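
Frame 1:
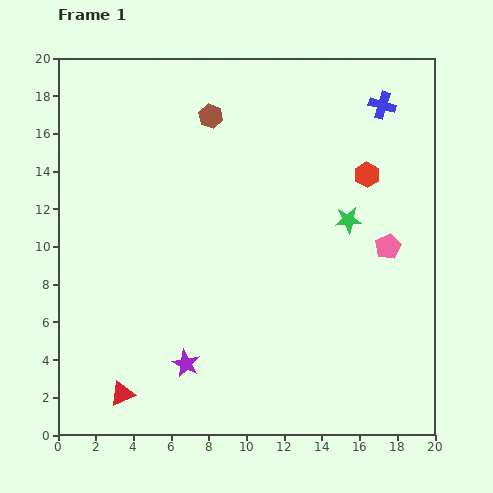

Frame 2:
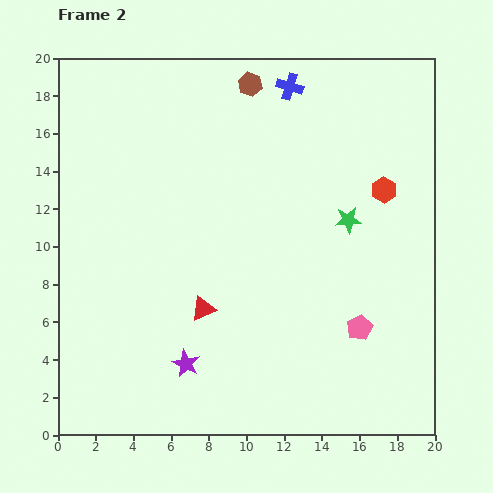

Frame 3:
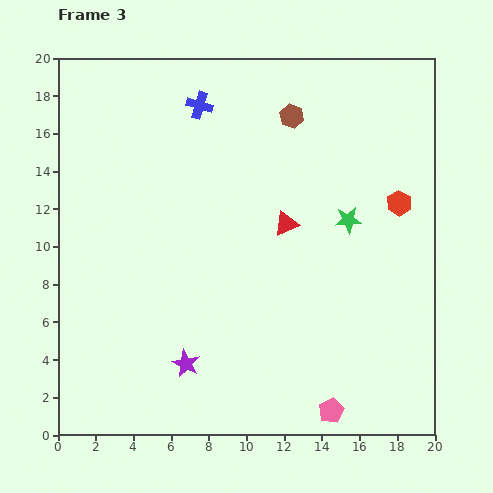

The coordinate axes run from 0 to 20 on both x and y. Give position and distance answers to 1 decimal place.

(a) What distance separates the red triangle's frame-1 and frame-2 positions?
6.2

The red triangle moved from (3.4, 2.2) to (7.7, 6.7), a distance of √(4.3² + 4.5²) ≈ 6.2.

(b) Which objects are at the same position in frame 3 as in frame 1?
the purple star, the green star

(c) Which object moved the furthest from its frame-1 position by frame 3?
the red triangle

(moved 12.5; next 9.7)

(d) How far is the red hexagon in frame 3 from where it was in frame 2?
1.1

The red hexagon moved from (17.3, 13.0) to (18.1, 12.3), a distance of √(0.8² + 0.7²) ≈ 1.1.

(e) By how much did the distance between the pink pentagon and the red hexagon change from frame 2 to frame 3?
+4.2

Distance in frame 2: 7.4. Distance in frame 3: 11.6.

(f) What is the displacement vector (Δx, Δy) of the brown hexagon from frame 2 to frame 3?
(2.2, -1.7)

The brown hexagon was at (10.2, 18.6) in frame 2 and (12.4, 16.9) in frame 3.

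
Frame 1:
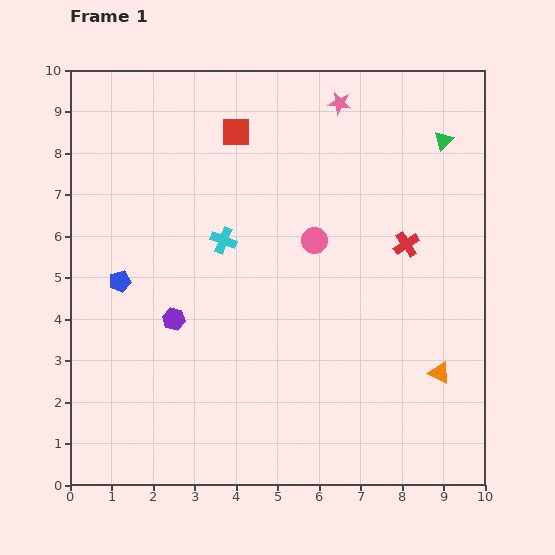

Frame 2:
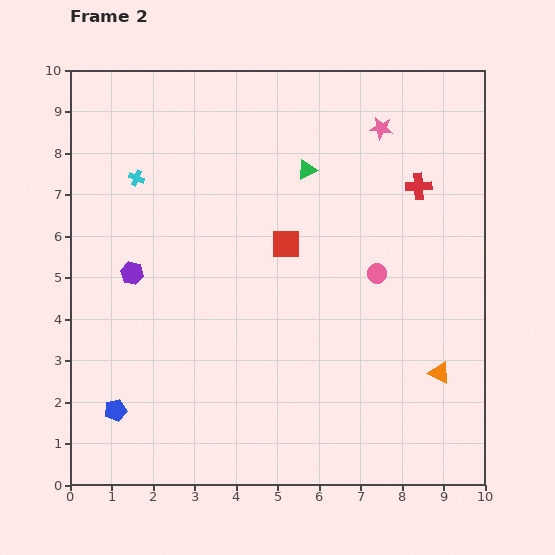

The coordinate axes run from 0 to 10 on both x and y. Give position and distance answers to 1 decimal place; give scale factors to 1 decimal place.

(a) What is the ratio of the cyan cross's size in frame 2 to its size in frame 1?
0.6×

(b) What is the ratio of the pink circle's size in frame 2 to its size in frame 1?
0.7×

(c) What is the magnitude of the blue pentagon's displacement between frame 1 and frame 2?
3.1

The blue pentagon moved from (1.2, 4.9) to (1.1, 1.8), a distance of √(0.1² + 3.1²) ≈ 3.1.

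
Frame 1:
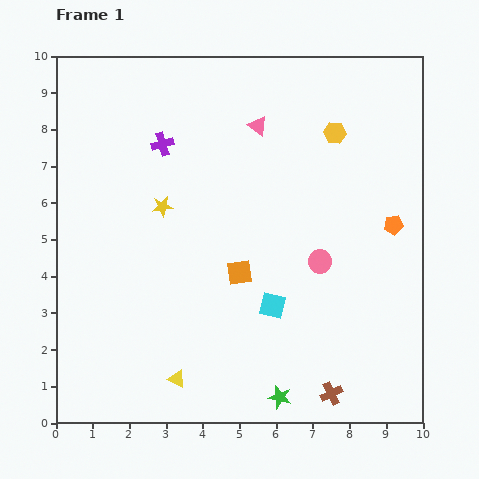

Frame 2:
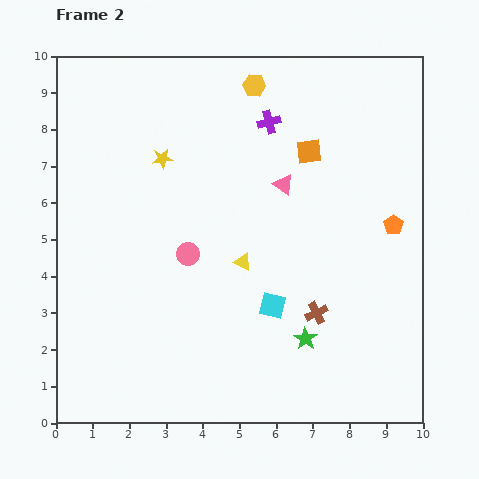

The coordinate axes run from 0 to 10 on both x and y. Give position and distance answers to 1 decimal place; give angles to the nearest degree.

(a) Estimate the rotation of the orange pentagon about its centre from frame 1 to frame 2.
30° counter-clockwise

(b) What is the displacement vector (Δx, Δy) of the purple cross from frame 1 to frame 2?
(2.9, 0.6)

The purple cross was at (2.9, 7.6) in frame 1 and (5.8, 8.2) in frame 2.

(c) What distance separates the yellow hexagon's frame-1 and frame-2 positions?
2.6

The yellow hexagon moved from (7.6, 7.9) to (5.4, 9.2), a distance of √(2.2² + 1.3²) ≈ 2.6.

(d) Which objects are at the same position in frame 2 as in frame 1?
the cyan square, the orange pentagon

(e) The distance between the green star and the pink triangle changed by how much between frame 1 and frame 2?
-3.2

Distance in frame 1: 7.4. Distance in frame 2: 4.2.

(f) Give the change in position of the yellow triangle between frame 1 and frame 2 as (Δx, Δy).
(1.8, 3.2)

The yellow triangle was at (3.3, 1.2) in frame 1 and (5.1, 4.4) in frame 2.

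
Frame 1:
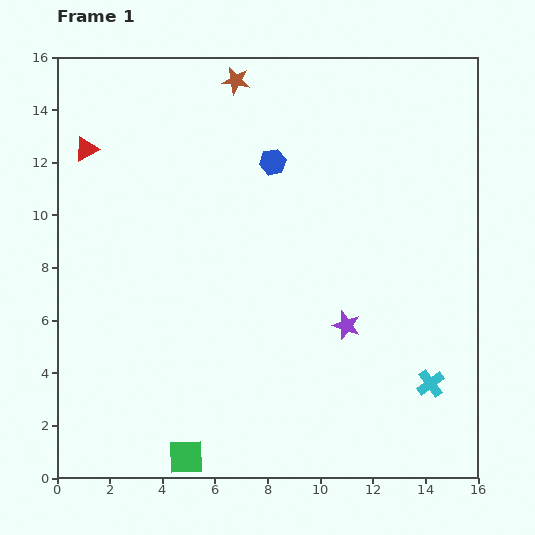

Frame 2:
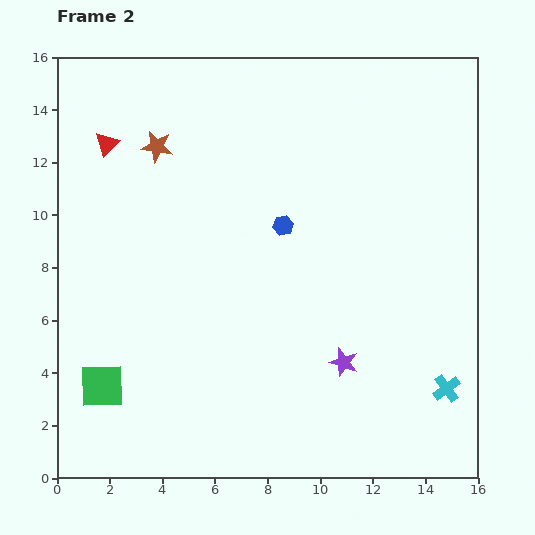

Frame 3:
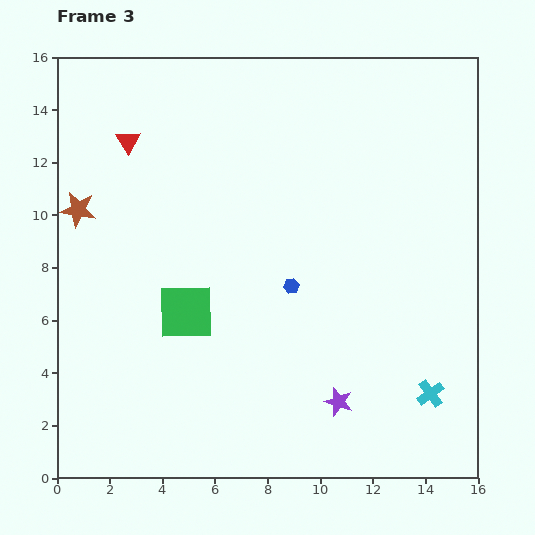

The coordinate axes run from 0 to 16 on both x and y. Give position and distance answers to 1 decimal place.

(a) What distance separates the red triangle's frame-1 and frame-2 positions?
0.8

The red triangle moved from (1.1, 12.5) to (1.9, 12.7), a distance of √(0.8² + 0.2²) ≈ 0.8.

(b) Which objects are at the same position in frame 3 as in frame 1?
none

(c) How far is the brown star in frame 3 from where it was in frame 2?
3.8

The brown star moved from (3.8, 12.6) to (0.8, 10.2), a distance of √(3.0² + 2.4²) ≈ 3.8.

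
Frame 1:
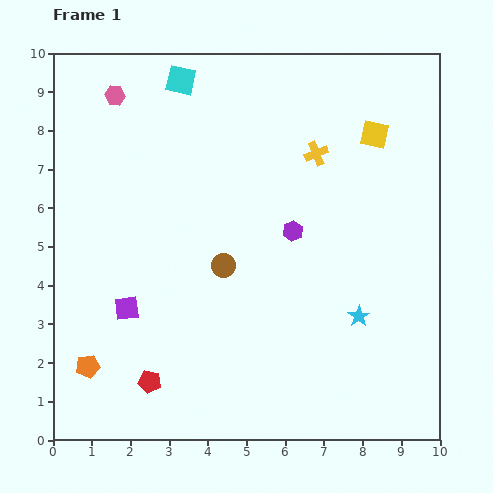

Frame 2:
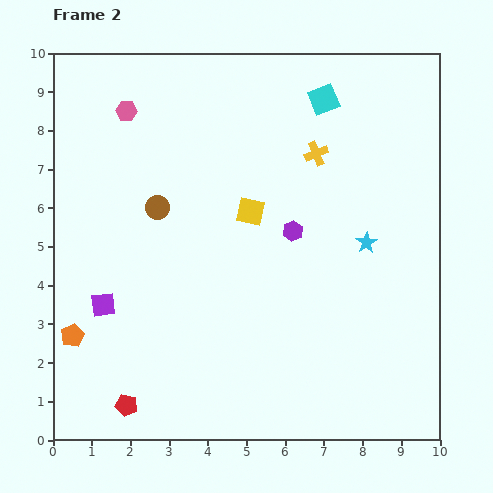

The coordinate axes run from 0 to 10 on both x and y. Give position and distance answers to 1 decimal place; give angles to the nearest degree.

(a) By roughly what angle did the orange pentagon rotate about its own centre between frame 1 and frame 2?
16° counter-clockwise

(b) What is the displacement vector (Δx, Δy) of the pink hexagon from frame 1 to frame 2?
(0.3, -0.4)

The pink hexagon was at (1.6, 8.9) in frame 1 and (1.9, 8.5) in frame 2.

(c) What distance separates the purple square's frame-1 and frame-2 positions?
0.6

The purple square moved from (1.9, 3.4) to (1.3, 3.5), a distance of √(0.6² + 0.1²) ≈ 0.6.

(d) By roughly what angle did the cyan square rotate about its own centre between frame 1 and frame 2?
34° counter-clockwise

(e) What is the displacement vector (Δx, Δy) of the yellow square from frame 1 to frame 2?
(-3.2, -2.0)

The yellow square was at (8.3, 7.9) in frame 1 and (5.1, 5.9) in frame 2.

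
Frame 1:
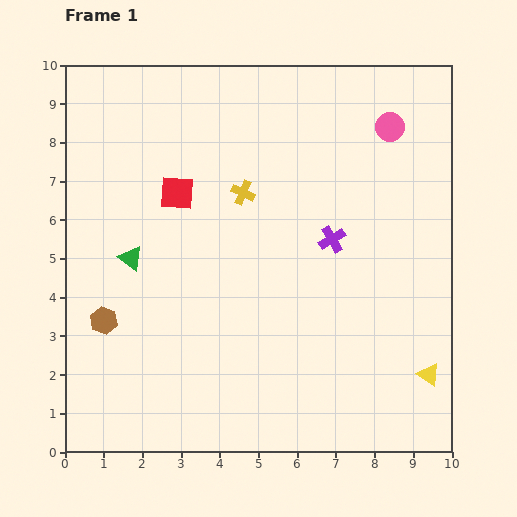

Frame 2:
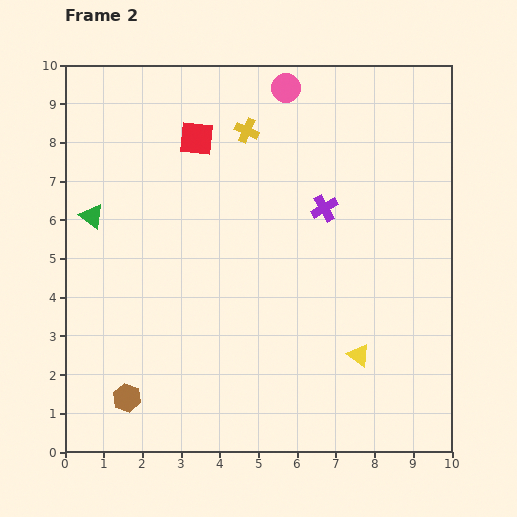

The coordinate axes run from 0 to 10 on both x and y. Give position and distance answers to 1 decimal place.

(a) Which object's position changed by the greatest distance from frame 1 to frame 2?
the pink circle

(moved 2.9; next 2.1)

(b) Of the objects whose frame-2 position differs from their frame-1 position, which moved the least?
the purple cross

(moved 0.8)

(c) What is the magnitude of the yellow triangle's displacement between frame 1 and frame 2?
1.9

The yellow triangle moved from (9.4, 2.0) to (7.6, 2.5), a distance of √(1.8² + 0.5²) ≈ 1.9.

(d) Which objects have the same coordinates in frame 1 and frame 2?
none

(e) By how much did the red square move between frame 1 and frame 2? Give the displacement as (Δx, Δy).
(0.5, 1.4)

The red square was at (2.9, 6.7) in frame 1 and (3.4, 8.1) in frame 2.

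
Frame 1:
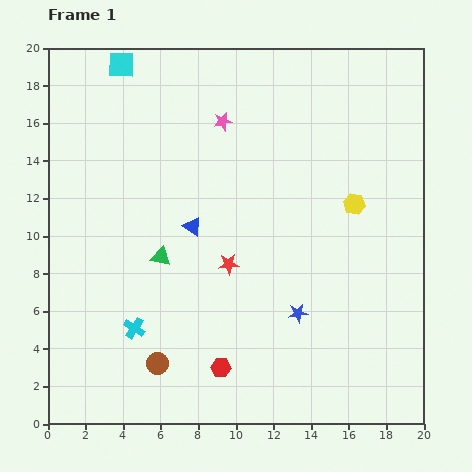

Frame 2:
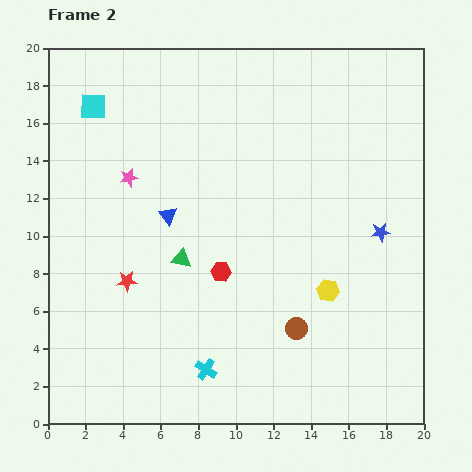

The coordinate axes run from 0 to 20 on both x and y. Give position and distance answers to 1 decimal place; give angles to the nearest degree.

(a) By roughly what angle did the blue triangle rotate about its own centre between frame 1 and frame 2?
16° clockwise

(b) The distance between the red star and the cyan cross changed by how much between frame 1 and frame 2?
+0.3

Distance in frame 1: 6.0. Distance in frame 2: 6.3.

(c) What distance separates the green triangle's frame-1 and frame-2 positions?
1.1

The green triangle moved from (6.0, 8.9) to (7.1, 8.8), a distance of √(1.1² + 0.1²) ≈ 1.1.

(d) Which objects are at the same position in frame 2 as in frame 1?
none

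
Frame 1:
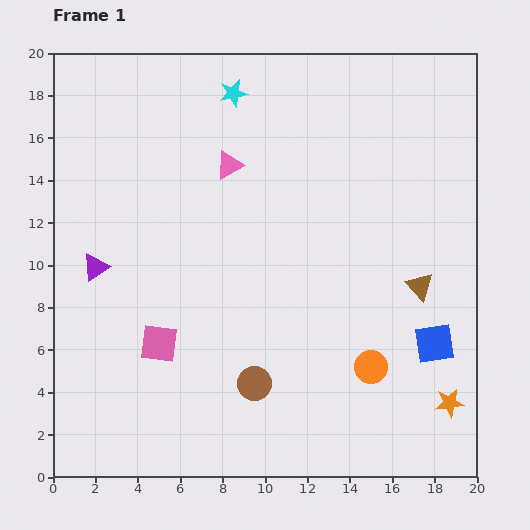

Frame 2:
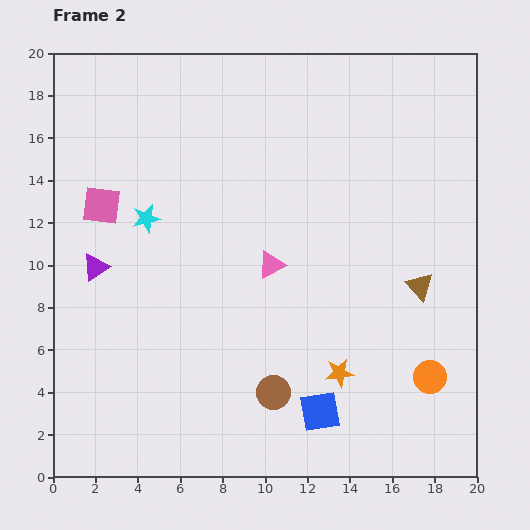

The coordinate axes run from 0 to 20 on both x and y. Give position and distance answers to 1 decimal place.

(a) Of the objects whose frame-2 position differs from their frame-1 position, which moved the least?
the brown circle

(moved 1.0)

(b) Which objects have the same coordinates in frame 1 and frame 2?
the purple triangle, the brown triangle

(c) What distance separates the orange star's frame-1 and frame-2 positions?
5.4

The orange star moved from (18.7, 3.5) to (13.5, 4.9), a distance of √(5.2² + 1.4²) ≈ 5.4.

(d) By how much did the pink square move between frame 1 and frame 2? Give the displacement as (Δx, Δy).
(-2.7, 6.5)

The pink square was at (5.0, 6.3) in frame 1 and (2.3, 12.8) in frame 2.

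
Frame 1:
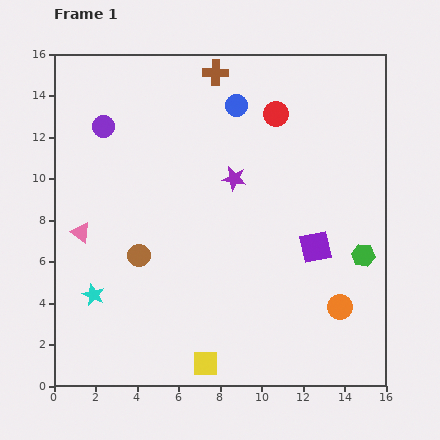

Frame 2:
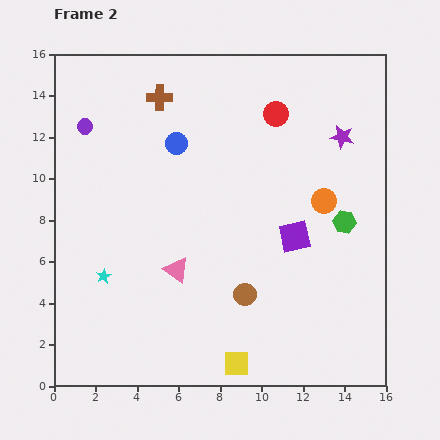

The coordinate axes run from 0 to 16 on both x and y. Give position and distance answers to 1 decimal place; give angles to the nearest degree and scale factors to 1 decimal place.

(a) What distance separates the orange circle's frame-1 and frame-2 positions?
5.2

The orange circle moved from (13.8, 3.8) to (13.0, 8.9), a distance of √(0.8² + 5.1²) ≈ 5.2.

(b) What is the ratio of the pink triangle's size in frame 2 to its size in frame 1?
1.3×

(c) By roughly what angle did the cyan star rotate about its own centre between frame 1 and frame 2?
19° clockwise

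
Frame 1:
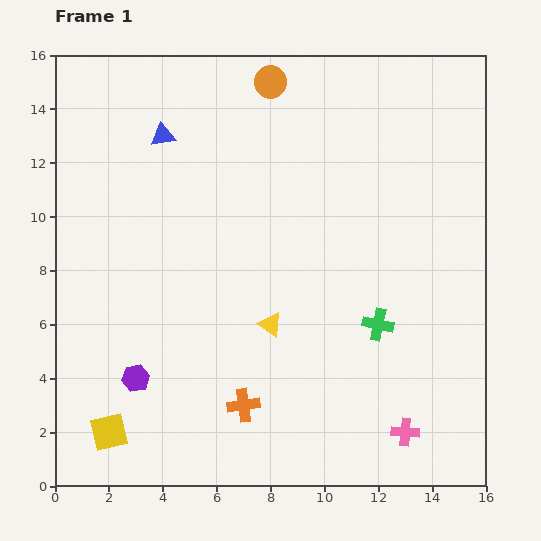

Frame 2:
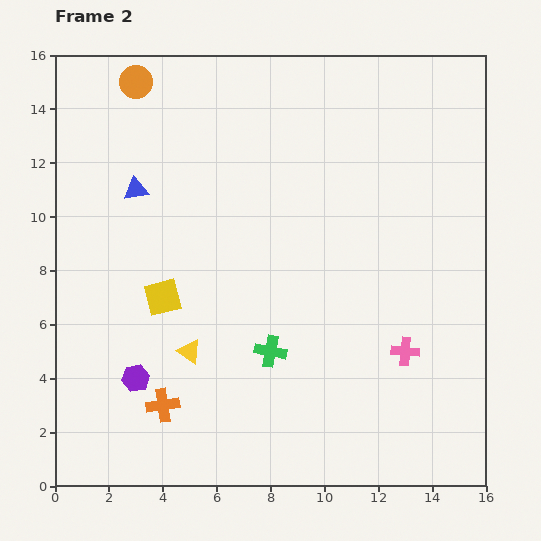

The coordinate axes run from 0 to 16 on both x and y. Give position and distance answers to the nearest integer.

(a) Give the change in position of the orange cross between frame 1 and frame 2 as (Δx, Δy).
(-3, 0)

The orange cross was at (7, 3) in frame 1 and (4, 3) in frame 2.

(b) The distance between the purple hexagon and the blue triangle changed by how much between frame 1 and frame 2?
-2

Distance in frame 1: 9. Distance in frame 2: 7.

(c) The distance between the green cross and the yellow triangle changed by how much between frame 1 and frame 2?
-1

Distance in frame 1: 4. Distance in frame 2: 3.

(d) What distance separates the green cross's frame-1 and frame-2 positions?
4

The green cross moved from (12, 6) to (8, 5), a distance of √(4² + 1²) ≈ 4.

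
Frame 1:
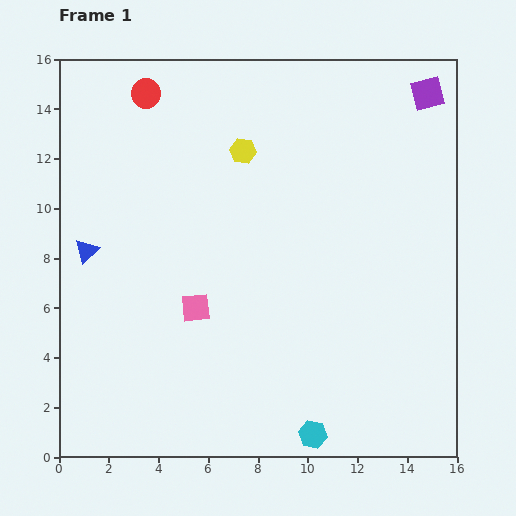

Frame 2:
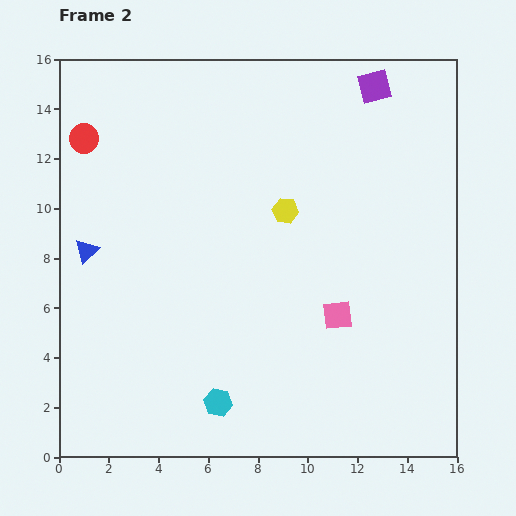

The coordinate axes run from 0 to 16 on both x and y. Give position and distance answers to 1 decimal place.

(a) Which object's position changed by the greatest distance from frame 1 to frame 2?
the pink square

(moved 5.7; next 4.0)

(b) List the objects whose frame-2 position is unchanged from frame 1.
the blue triangle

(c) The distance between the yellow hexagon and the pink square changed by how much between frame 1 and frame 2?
-1.9

Distance in frame 1: 6.6. Distance in frame 2: 4.7.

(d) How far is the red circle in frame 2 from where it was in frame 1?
3.1

The red circle moved from (3.5, 14.6) to (1.0, 12.8), a distance of √(2.5² + 1.8²) ≈ 3.1.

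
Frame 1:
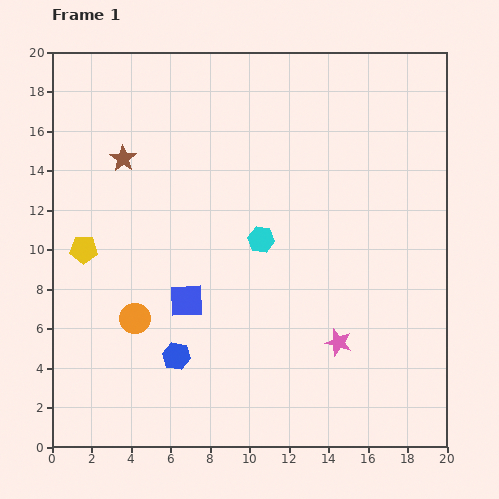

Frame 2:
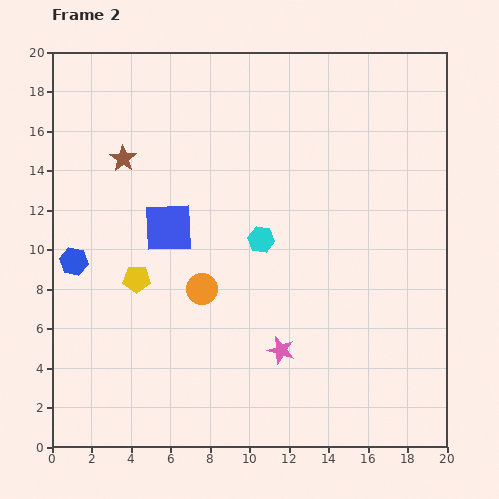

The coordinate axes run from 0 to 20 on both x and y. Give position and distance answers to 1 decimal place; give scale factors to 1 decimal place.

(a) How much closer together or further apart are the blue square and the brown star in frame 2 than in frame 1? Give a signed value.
-3.7

Distance in frame 1: 7.9. Distance in frame 2: 4.2.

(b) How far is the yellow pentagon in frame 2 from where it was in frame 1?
3.1

The yellow pentagon moved from (1.6, 10.0) to (4.3, 8.5), a distance of √(2.7² + 1.5²) ≈ 3.1.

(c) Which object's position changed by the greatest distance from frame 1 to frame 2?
the blue hexagon

(moved 7.1; next 3.8)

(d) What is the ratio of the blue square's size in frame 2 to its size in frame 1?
1.5×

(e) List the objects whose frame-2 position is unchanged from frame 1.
the brown star, the cyan hexagon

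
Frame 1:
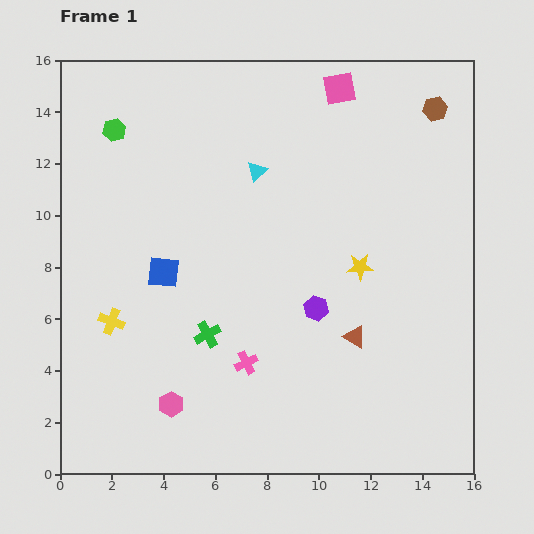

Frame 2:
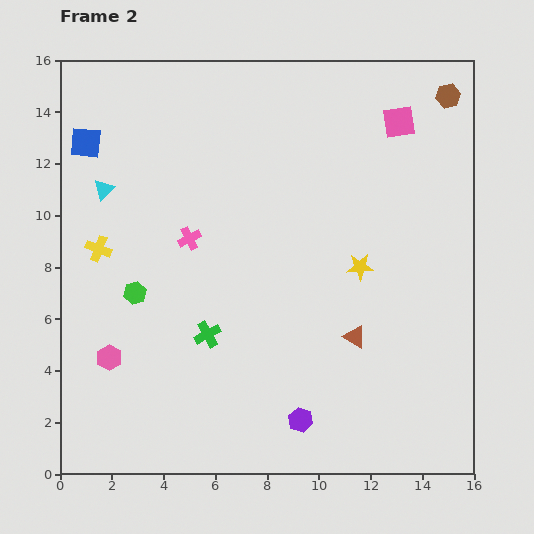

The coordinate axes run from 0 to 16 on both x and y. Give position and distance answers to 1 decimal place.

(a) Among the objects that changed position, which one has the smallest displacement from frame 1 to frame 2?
the brown hexagon

(moved 0.7)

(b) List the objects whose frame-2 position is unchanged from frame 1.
the yellow star, the brown triangle, the green cross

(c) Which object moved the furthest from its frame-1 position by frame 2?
the green hexagon

(moved 6.4; next 5.9)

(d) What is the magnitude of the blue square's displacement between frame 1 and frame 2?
5.8

The blue square moved from (4.0, 7.8) to (1.0, 12.8), a distance of √(3.0² + 5.0²) ≈ 5.8.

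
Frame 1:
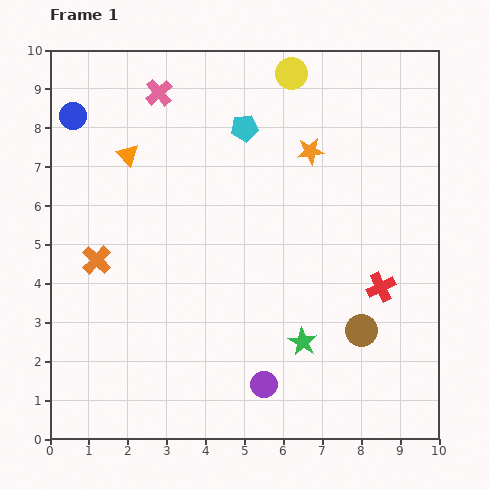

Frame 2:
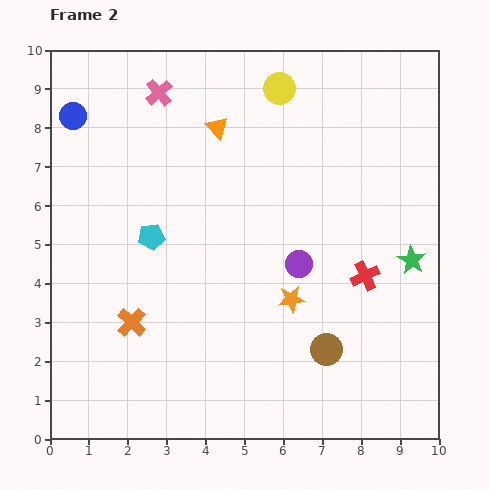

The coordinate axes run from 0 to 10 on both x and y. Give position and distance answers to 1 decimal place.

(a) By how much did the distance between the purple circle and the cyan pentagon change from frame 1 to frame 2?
-2.7

Distance in frame 1: 6.6. Distance in frame 2: 3.9.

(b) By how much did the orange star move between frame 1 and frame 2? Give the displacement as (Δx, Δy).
(-0.5, -3.8)

The orange star was at (6.7, 7.4) in frame 1 and (6.2, 3.6) in frame 2.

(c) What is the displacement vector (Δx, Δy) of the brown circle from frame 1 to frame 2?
(-0.9, -0.5)

The brown circle was at (8.0, 2.8) in frame 1 and (7.1, 2.3) in frame 2.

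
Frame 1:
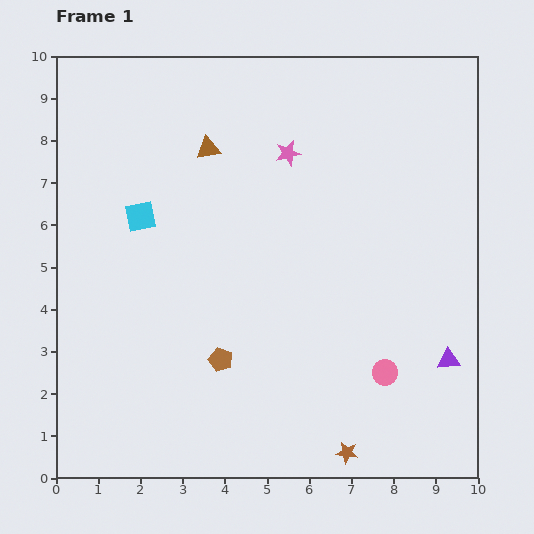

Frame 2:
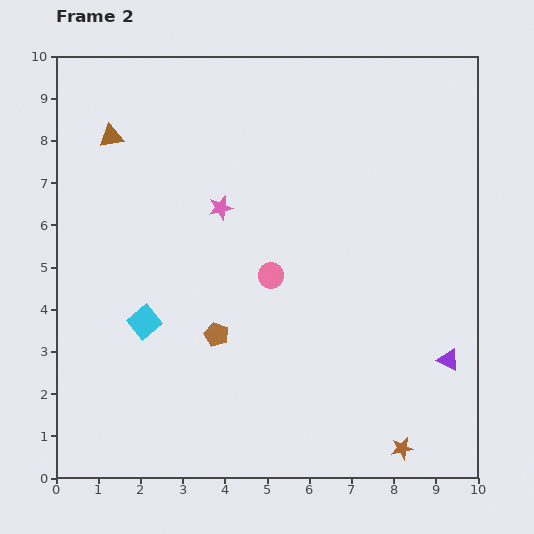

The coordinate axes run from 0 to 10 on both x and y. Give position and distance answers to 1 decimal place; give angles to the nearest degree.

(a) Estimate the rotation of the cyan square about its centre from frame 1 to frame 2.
28° counter-clockwise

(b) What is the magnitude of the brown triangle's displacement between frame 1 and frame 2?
2.3

The brown triangle moved from (3.6, 7.8) to (1.3, 8.1), a distance of √(2.3² + 0.3²) ≈ 2.3.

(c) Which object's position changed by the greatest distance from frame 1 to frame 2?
the pink circle

(moved 3.5; next 2.5)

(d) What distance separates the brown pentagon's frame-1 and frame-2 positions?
0.6

The brown pentagon moved from (3.9, 2.8) to (3.8, 3.4), a distance of √(0.1² + 0.6²) ≈ 0.6.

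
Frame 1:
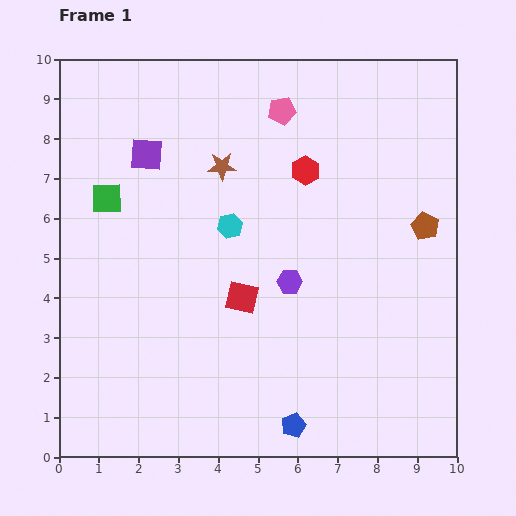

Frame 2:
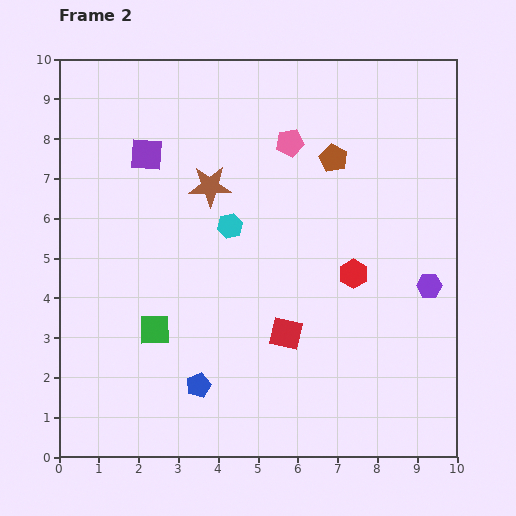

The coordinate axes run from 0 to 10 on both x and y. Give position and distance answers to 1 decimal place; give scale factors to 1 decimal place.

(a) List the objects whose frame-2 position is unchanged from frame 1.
the cyan hexagon, the purple square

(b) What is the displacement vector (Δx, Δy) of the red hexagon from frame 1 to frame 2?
(1.2, -2.6)

The red hexagon was at (6.2, 7.2) in frame 1 and (7.4, 4.6) in frame 2.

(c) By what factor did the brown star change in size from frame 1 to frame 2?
1.5×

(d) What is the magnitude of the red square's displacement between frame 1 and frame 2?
1.4

The red square moved from (4.6, 4.0) to (5.7, 3.1), a distance of √(1.1² + 0.9²) ≈ 1.4.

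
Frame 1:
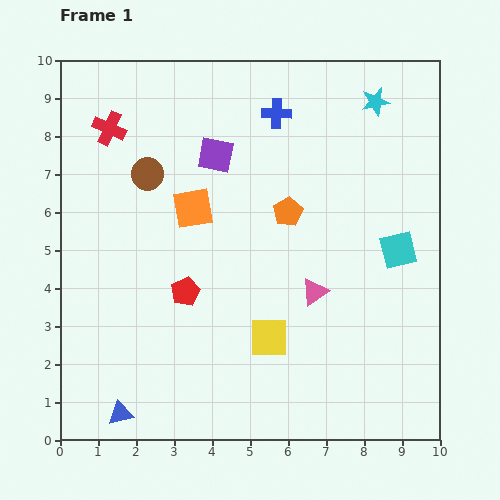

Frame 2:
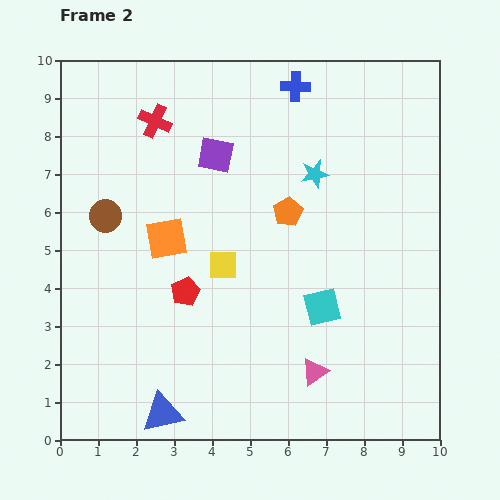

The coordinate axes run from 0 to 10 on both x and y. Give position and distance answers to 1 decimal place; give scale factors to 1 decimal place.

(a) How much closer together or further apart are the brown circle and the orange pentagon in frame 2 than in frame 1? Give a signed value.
+1.0

Distance in frame 1: 3.8. Distance in frame 2: 4.8.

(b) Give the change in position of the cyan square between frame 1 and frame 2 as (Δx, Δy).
(-2.0, -1.5)

The cyan square was at (8.9, 5.0) in frame 1 and (6.9, 3.5) in frame 2.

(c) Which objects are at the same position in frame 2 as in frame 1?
the red pentagon, the orange pentagon, the purple square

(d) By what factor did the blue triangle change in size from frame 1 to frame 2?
1.7×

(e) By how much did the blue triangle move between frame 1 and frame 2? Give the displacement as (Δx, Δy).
(1.1, 0.0)

The blue triangle was at (1.6, 0.7) in frame 1 and (2.7, 0.7) in frame 2.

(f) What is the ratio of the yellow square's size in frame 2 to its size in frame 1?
0.8×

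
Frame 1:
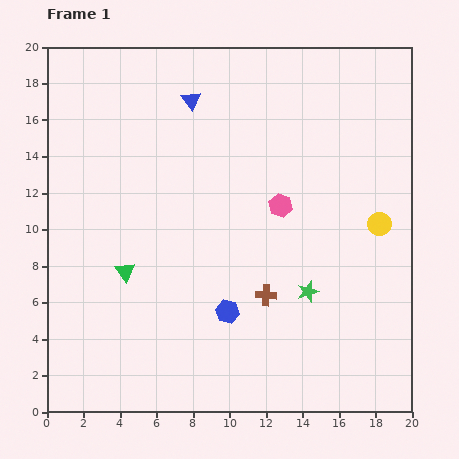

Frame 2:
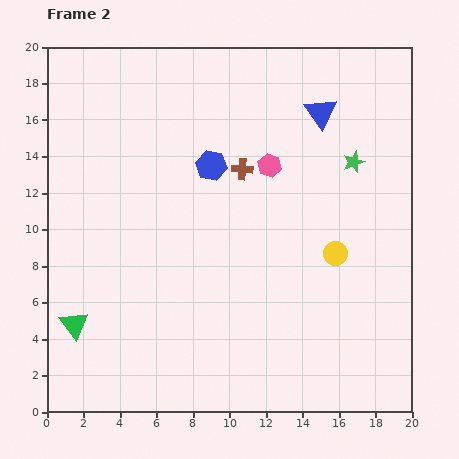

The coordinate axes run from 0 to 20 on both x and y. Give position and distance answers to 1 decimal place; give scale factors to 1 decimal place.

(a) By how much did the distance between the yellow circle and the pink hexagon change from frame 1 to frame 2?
+0.5

Distance in frame 1: 5.5. Distance in frame 2: 6.0.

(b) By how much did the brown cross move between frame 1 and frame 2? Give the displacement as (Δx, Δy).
(-1.3, 6.9)

The brown cross was at (12.0, 6.4) in frame 1 and (10.7, 13.3) in frame 2.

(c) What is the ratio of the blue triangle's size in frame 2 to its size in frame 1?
1.7×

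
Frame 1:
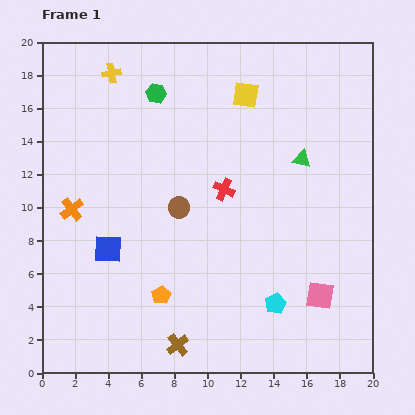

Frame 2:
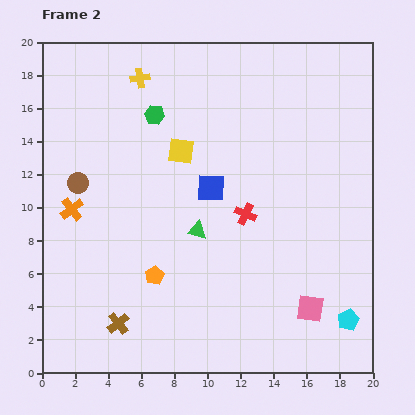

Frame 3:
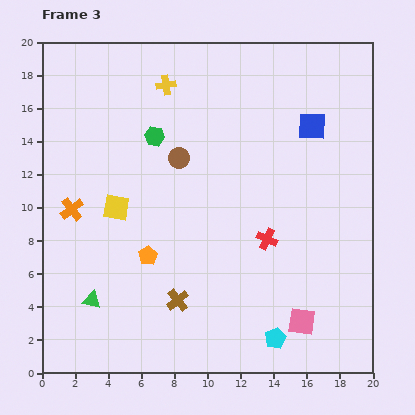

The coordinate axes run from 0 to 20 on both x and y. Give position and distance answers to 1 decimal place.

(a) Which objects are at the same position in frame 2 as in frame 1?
the orange cross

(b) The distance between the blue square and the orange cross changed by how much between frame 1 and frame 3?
+12.0

Distance in frame 1: 3.3. Distance in frame 3: 15.3.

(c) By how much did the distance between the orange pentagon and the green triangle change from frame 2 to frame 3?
+0.6

Distance in frame 2: 3.7. Distance in frame 3: 4.3.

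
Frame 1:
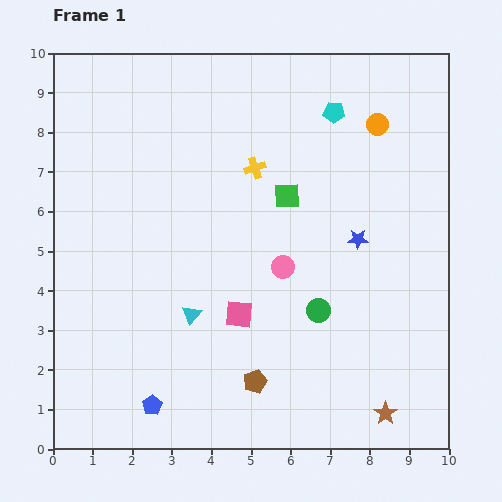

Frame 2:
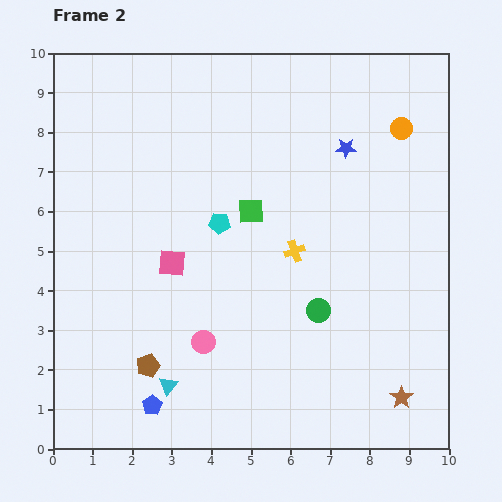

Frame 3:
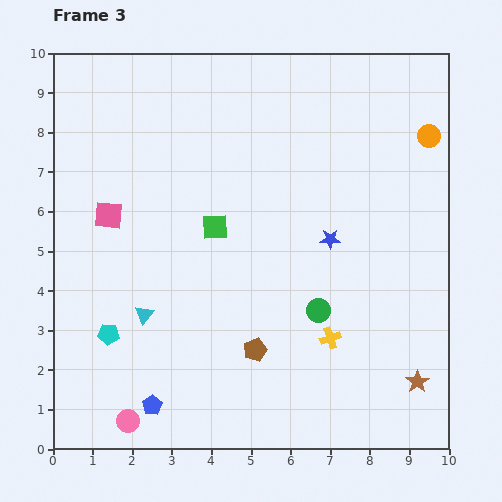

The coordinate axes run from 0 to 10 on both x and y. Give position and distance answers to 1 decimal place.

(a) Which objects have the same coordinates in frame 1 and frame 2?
the blue pentagon, the green circle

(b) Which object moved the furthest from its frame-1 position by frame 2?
the cyan pentagon

(moved 4.0; next 2.8)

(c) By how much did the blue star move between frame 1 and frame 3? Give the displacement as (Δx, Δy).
(-0.7, 0.0)

The blue star was at (7.7, 5.3) in frame 1 and (7.0, 5.3) in frame 3.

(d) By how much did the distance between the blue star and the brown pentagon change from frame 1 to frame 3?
-1.0

Distance in frame 1: 4.4. Distance in frame 3: 3.4.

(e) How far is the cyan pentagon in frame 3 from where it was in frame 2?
4.0

The cyan pentagon moved from (4.2, 5.7) to (1.4, 2.9), a distance of √(2.8² + 2.8²) ≈ 4.0.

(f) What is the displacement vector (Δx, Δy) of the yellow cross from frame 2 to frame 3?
(0.9, -2.2)

The yellow cross was at (6.1, 5.0) in frame 2 and (7.0, 2.8) in frame 3.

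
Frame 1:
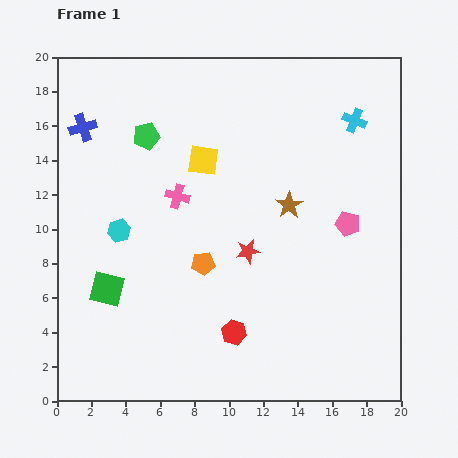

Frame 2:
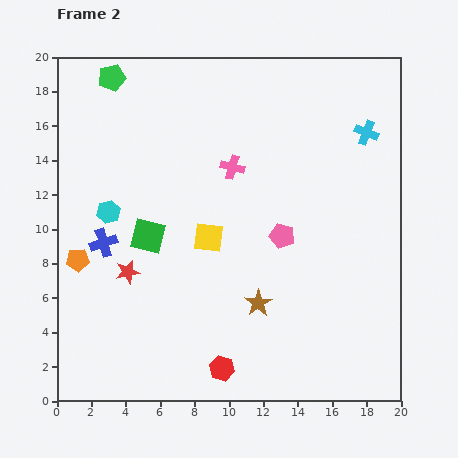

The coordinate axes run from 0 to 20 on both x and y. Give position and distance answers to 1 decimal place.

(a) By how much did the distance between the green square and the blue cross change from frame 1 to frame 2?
-6.9

Distance in frame 1: 9.5. Distance in frame 2: 2.6.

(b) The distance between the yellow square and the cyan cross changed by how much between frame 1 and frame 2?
+1.9

Distance in frame 1: 9.1. Distance in frame 2: 11.0.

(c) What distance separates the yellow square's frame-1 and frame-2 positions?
4.5

The yellow square moved from (8.5, 14.0) to (8.8, 9.5), a distance of √(0.3² + 4.5²) ≈ 4.5.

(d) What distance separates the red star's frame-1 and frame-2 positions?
7.1

The red star moved from (11.1, 8.7) to (4.1, 7.5), a distance of √(7.0² + 1.2²) ≈ 7.1.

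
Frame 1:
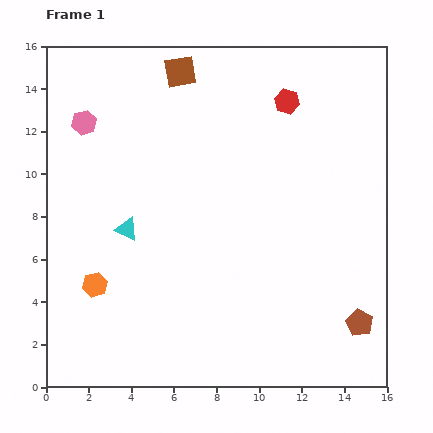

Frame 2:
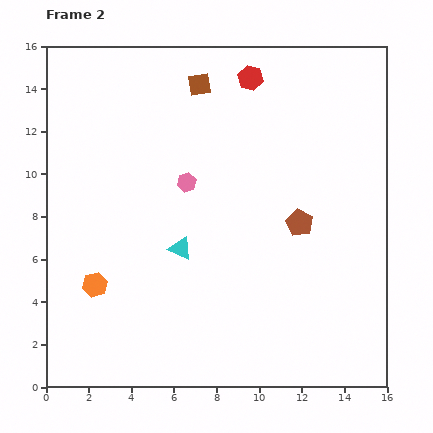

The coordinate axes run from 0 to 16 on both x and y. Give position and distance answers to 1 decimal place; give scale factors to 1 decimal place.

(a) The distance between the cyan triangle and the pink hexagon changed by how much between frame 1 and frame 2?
-2.3

Distance in frame 1: 5.4. Distance in frame 2: 3.1.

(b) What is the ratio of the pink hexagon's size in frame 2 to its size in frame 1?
0.8×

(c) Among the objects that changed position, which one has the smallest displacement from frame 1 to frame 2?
the brown square

(moved 1.1)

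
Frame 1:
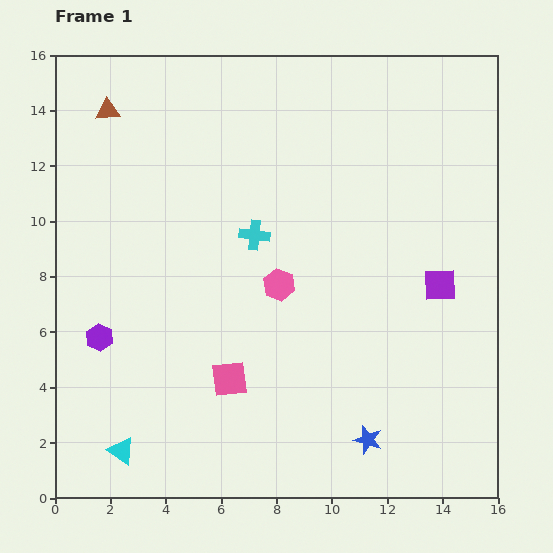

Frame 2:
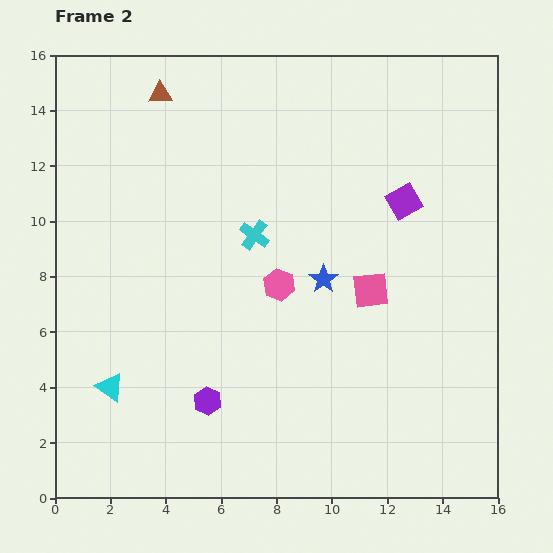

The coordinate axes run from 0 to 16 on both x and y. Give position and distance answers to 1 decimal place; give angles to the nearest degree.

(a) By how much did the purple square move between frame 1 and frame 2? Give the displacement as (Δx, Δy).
(-1.3, 3.0)

The purple square was at (13.9, 7.7) in frame 1 and (12.6, 10.7) in frame 2.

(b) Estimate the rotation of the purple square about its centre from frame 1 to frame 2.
28° counter-clockwise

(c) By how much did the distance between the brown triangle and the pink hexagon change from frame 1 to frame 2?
-0.7

Distance in frame 1: 8.8. Distance in frame 2: 8.1.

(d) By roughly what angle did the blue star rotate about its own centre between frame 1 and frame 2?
18° clockwise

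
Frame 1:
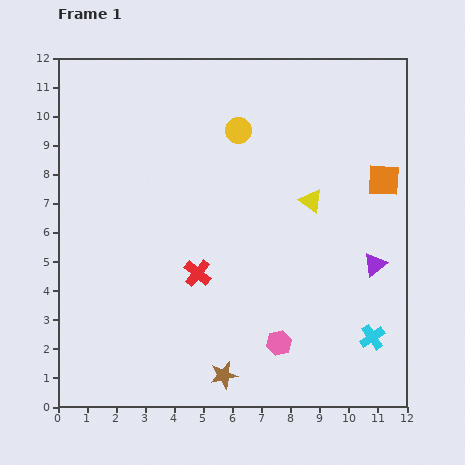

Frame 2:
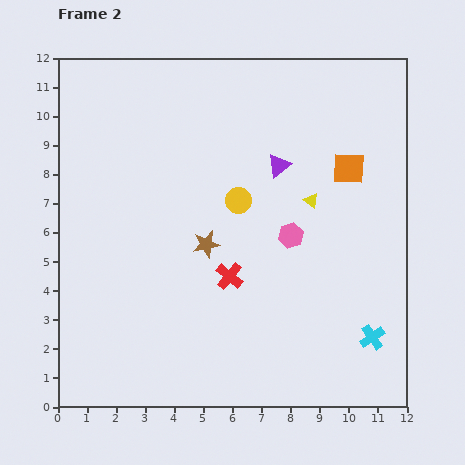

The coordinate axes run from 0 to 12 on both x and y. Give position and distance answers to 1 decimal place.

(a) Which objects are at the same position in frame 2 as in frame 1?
the cyan cross, the yellow triangle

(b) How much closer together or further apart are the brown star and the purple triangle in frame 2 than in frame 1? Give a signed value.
-2.7

Distance in frame 1: 6.4. Distance in frame 2: 3.7.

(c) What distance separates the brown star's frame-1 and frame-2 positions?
4.5

The brown star moved from (5.7, 1.1) to (5.1, 5.6), a distance of √(0.6² + 4.5²) ≈ 4.5.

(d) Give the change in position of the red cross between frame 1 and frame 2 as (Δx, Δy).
(1.1, -0.1)

The red cross was at (4.8, 4.6) in frame 1 and (5.9, 4.5) in frame 2.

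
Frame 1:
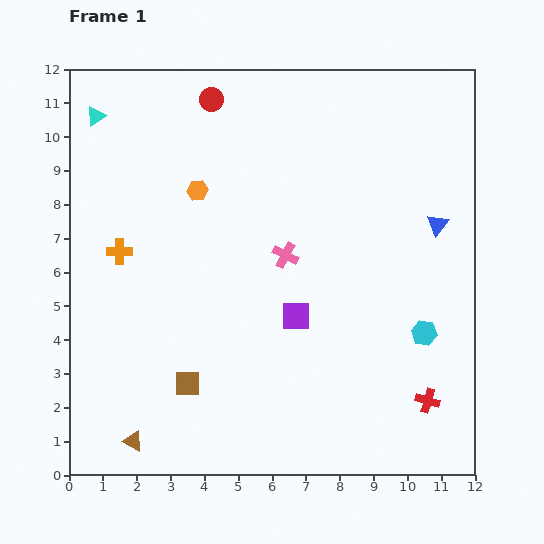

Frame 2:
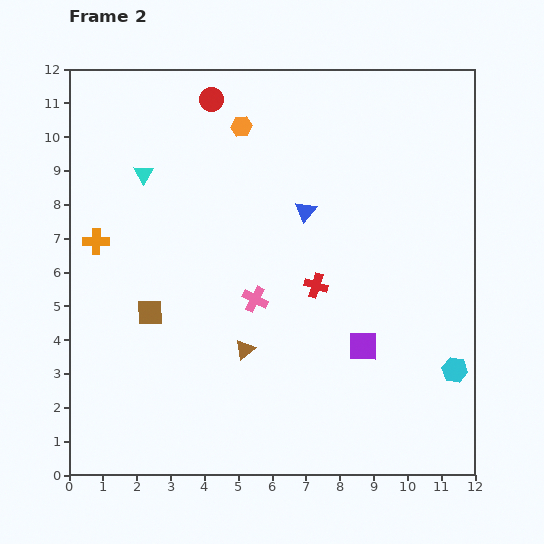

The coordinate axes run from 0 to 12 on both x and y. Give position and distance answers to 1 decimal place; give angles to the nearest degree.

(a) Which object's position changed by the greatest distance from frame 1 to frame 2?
the red cross

(moved 4.7; next 4.3)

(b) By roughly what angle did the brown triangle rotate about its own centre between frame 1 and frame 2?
55° clockwise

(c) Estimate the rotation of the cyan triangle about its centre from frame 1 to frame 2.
27° counter-clockwise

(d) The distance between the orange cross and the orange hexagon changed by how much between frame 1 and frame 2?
+2.6

Distance in frame 1: 2.9. Distance in frame 2: 5.5.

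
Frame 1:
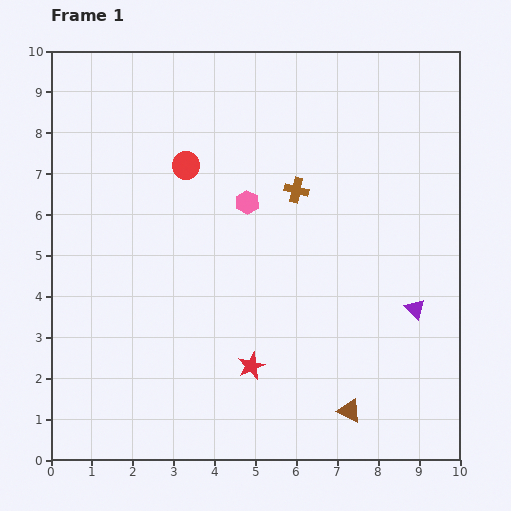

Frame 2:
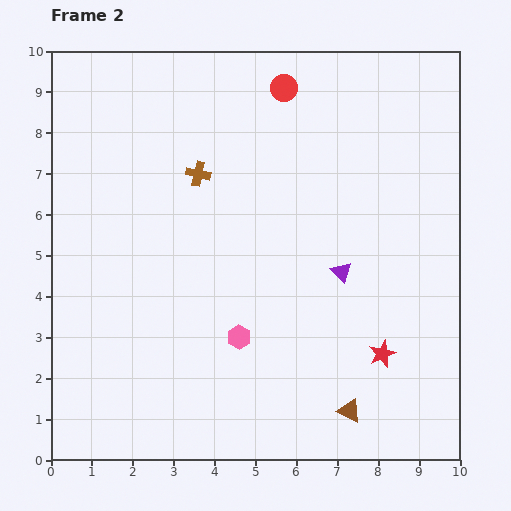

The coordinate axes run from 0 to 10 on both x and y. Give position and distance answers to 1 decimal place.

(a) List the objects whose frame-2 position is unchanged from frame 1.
the brown triangle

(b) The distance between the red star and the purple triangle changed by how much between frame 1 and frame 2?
-2.0

Distance in frame 1: 4.2. Distance in frame 2: 2.2.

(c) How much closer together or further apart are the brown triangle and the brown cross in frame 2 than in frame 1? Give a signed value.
+1.3

Distance in frame 1: 5.6. Distance in frame 2: 6.9.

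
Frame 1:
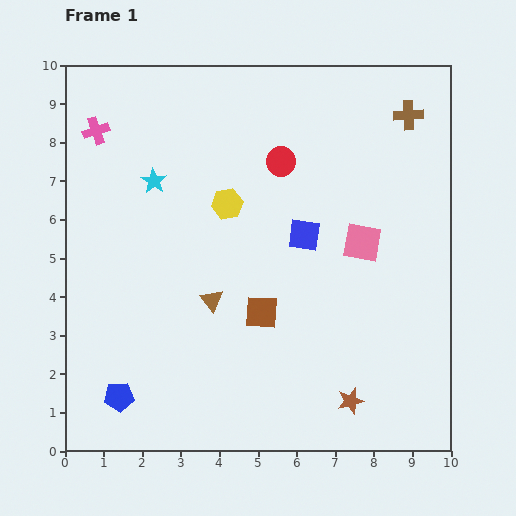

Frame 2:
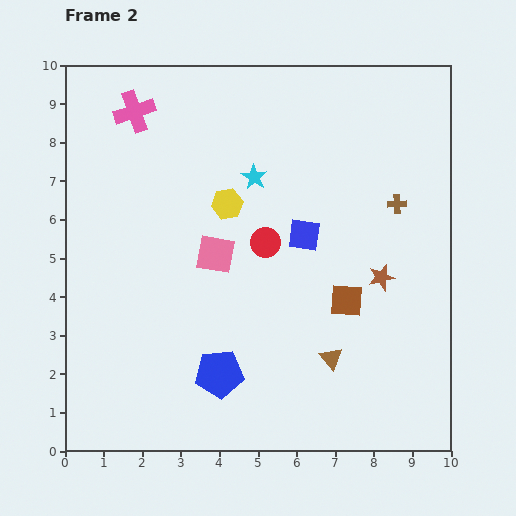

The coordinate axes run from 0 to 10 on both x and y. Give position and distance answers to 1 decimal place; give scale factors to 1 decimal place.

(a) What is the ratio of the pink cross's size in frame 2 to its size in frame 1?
1.5×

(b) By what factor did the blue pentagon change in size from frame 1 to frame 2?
1.6×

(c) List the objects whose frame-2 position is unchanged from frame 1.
the blue square, the yellow hexagon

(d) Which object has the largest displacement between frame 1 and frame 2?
the pink square

(moved 3.8; next 3.4)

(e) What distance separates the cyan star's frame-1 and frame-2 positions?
2.6

The cyan star moved from (2.3, 7.0) to (4.9, 7.1), a distance of √(2.6² + 0.1²) ≈ 2.6.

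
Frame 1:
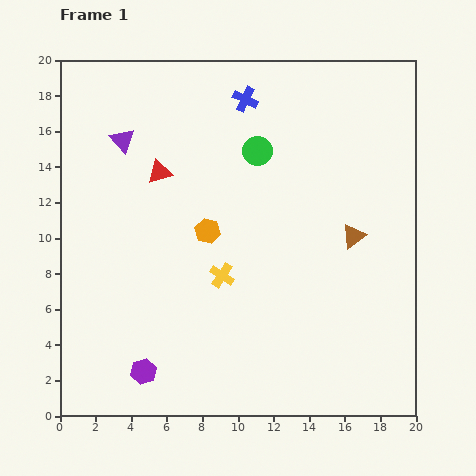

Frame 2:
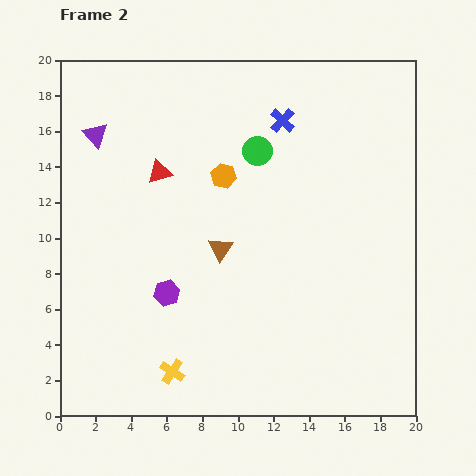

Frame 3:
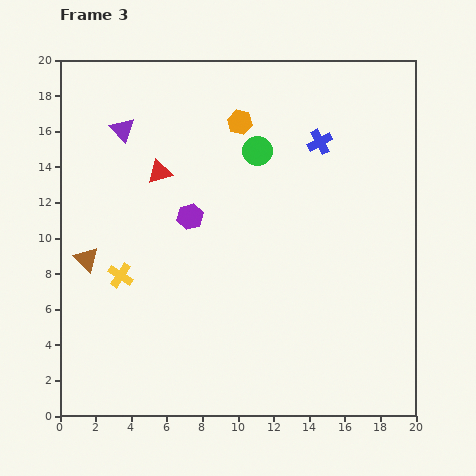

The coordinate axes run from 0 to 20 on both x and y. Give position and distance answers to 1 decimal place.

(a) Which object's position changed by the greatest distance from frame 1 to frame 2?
the brown triangle

(moved 7.5; next 6.1)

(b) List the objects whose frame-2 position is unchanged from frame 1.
the red triangle, the green circle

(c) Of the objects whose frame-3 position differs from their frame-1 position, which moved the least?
the purple triangle

(moved 0.6)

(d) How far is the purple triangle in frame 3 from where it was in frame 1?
0.6

The purple triangle moved from (3.5, 15.5) to (3.5, 16.1), a distance of √(0.0² + 0.6²) ≈ 0.6.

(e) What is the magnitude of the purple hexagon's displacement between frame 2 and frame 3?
4.5

The purple hexagon moved from (6.0, 6.9) to (7.3, 11.2), a distance of √(1.3² + 4.3²) ≈ 4.5.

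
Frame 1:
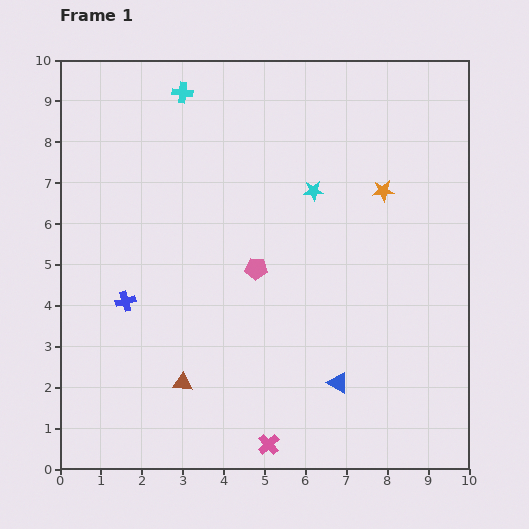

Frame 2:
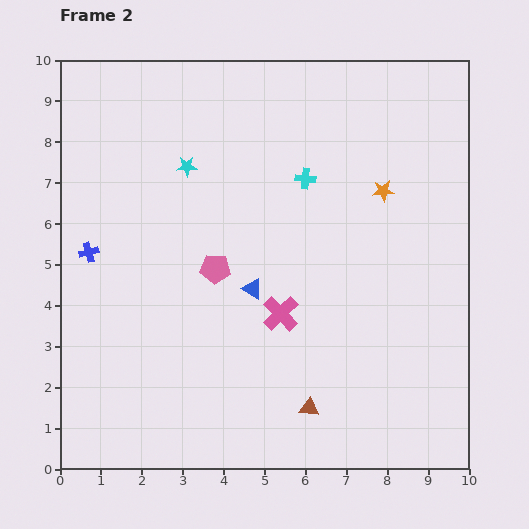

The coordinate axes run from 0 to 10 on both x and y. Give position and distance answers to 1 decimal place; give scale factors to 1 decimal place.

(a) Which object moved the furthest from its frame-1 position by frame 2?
the cyan cross

(moved 3.7; next 3.2)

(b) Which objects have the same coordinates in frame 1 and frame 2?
the orange star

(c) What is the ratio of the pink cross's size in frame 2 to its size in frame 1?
1.7×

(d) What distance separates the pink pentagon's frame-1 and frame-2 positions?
1.0

The pink pentagon moved from (4.8, 4.9) to (3.8, 4.9), a distance of √(1.0² + 0.0²) ≈ 1.0.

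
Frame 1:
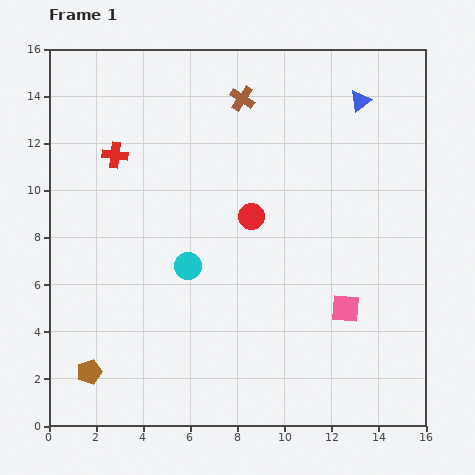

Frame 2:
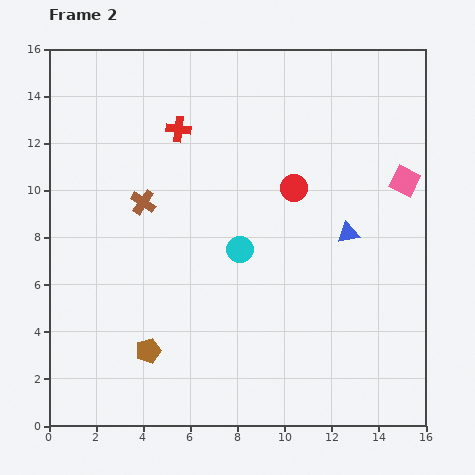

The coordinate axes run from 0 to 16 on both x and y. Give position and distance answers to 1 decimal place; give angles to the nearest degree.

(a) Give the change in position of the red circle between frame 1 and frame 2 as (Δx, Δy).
(1.8, 1.2)

The red circle was at (8.6, 8.9) in frame 1 and (10.4, 10.1) in frame 2.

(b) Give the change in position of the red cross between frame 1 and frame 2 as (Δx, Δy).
(2.7, 1.1)

The red cross was at (2.8, 11.5) in frame 1 and (5.5, 12.6) in frame 2.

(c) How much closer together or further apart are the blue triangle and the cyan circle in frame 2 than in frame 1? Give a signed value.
-5.4

Distance in frame 1: 10.1. Distance in frame 2: 4.7.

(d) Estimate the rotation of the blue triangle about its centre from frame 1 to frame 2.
27° clockwise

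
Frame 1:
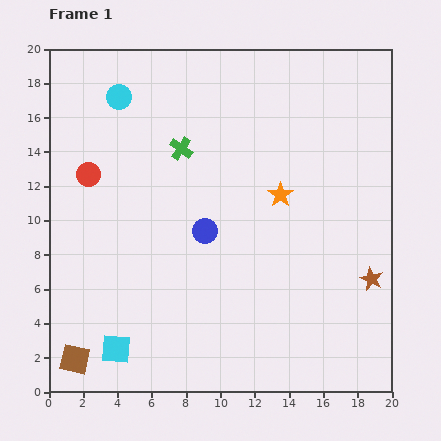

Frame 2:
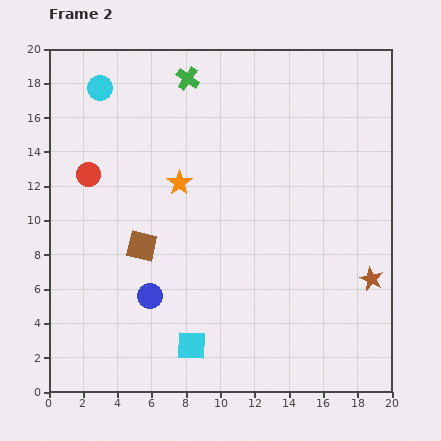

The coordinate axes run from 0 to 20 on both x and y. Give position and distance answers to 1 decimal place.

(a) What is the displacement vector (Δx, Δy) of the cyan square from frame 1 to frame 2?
(4.4, 0.2)

The cyan square was at (3.9, 2.5) in frame 1 and (8.3, 2.7) in frame 2.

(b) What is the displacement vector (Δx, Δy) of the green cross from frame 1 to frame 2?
(0.4, 4.1)

The green cross was at (7.7, 14.2) in frame 1 and (8.1, 18.3) in frame 2.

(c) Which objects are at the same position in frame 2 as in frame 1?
the red circle, the brown star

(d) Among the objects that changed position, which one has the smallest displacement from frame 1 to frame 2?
the cyan circle

(moved 1.2)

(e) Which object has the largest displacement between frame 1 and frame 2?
the brown square

(moved 7.7; next 5.9)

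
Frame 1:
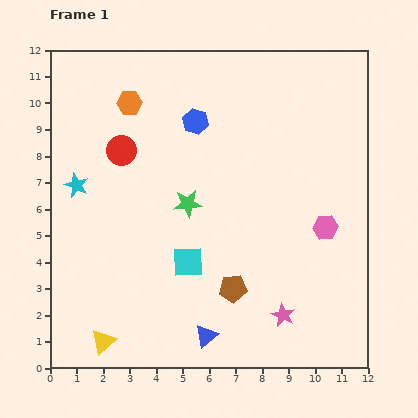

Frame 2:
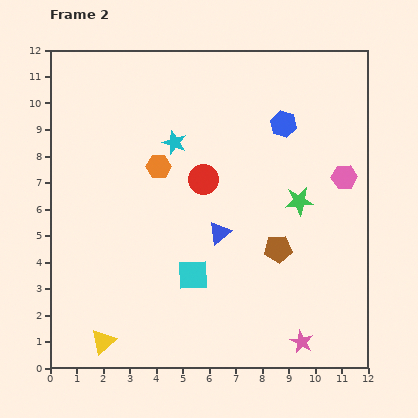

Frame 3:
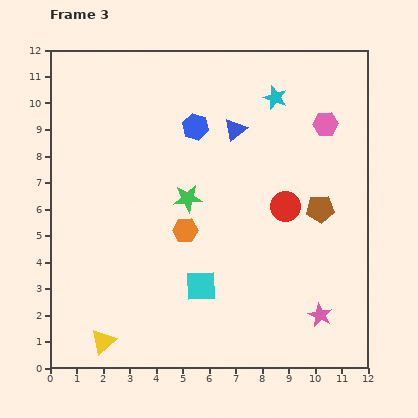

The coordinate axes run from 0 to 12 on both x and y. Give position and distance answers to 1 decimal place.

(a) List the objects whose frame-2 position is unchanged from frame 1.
the yellow triangle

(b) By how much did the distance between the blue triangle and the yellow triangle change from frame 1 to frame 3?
+5.5

Distance in frame 1: 3.9. Distance in frame 3: 9.4.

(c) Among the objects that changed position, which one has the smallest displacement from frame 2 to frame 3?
the cyan square

(moved 0.5)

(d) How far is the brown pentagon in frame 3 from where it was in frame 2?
2.2

The brown pentagon moved from (8.6, 4.5) to (10.2, 6.0), a distance of √(1.6² + 1.5²) ≈ 2.2.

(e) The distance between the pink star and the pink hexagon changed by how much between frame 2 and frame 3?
+0.8

Distance in frame 2: 6.4. Distance in frame 3: 7.2.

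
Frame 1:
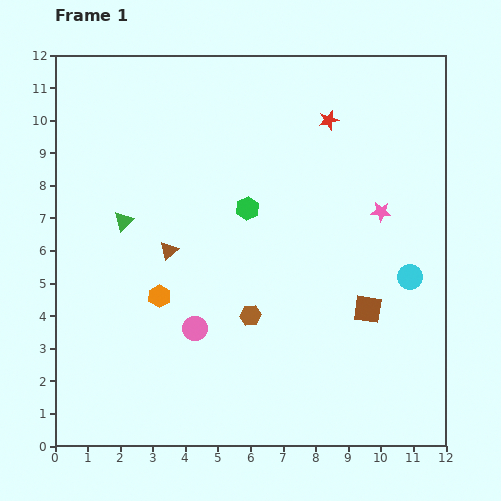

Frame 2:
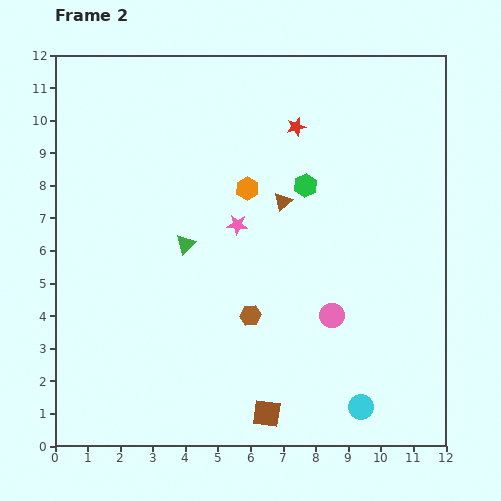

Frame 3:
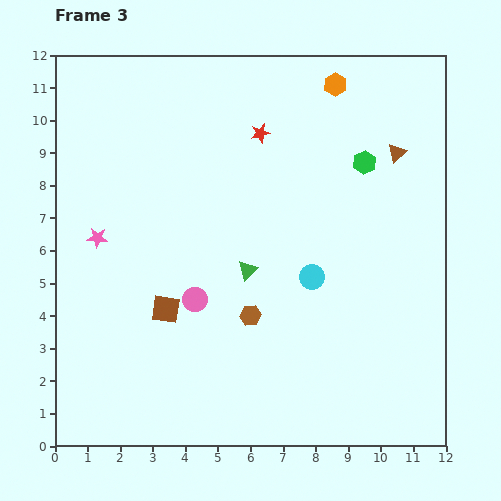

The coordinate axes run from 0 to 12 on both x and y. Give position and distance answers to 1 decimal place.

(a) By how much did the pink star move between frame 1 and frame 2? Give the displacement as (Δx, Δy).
(-4.4, -0.4)

The pink star was at (10.0, 7.2) in frame 1 and (5.6, 6.8) in frame 2.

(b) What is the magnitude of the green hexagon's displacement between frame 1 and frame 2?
1.9

The green hexagon moved from (5.9, 7.3) to (7.7, 8.0), a distance of √(1.8² + 0.7²) ≈ 1.9.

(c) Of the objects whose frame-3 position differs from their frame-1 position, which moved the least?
the pink circle

(moved 0.9)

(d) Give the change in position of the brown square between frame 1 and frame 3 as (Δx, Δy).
(-6.2, 0.0)

The brown square was at (9.6, 4.2) in frame 1 and (3.4, 4.2) in frame 3.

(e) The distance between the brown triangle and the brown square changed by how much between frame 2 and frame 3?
+2.1

Distance in frame 2: 6.5. Distance in frame 3: 8.6.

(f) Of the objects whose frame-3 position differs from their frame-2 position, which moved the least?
the red star

(moved 1.1)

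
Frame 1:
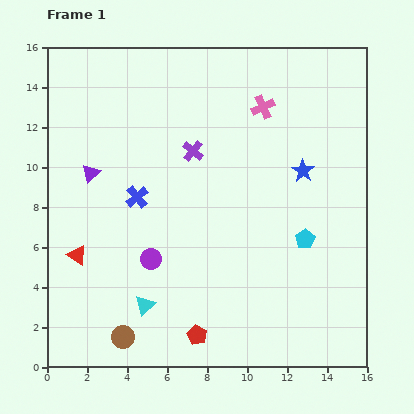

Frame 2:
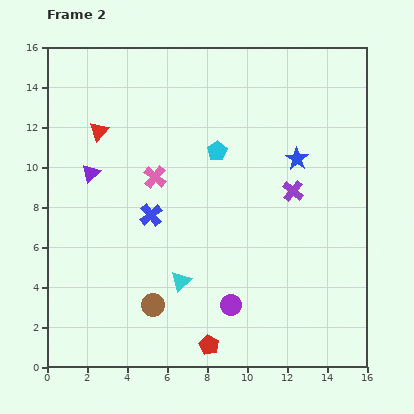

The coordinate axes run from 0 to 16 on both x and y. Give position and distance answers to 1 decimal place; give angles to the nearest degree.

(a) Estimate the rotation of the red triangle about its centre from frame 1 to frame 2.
38° clockwise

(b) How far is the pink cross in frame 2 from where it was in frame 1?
6.4

The pink cross moved from (10.8, 13.0) to (5.4, 9.5), a distance of √(5.4² + 3.5²) ≈ 6.4.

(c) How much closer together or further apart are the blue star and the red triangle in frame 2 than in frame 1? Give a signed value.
-2.1

Distance in frame 1: 12.1. Distance in frame 2: 10.0.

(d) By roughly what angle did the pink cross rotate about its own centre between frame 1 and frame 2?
24° counter-clockwise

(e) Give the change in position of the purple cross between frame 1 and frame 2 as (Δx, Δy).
(5.0, -2.0)

The purple cross was at (7.3, 10.8) in frame 1 and (12.3, 8.8) in frame 2.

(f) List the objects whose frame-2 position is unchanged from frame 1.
the purple triangle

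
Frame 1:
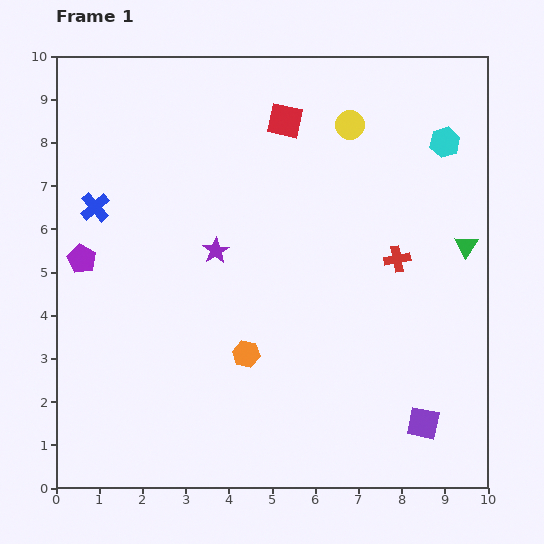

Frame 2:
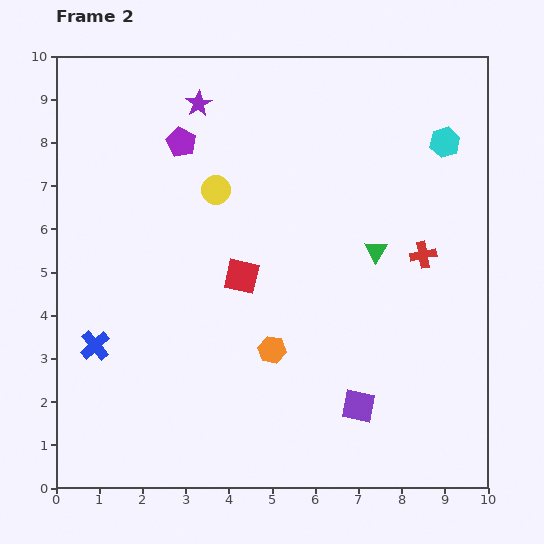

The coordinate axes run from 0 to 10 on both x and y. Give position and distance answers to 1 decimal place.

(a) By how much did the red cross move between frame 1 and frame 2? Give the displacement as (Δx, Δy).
(0.6, 0.1)

The red cross was at (7.9, 5.3) in frame 1 and (8.5, 5.4) in frame 2.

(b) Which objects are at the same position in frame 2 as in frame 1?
the cyan hexagon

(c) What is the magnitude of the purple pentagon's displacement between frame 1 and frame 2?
3.5

The purple pentagon moved from (0.6, 5.3) to (2.9, 8.0), a distance of √(2.3² + 2.7²) ≈ 3.5.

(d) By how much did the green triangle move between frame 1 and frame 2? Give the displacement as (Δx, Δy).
(-2.1, -0.1)

The green triangle was at (9.5, 5.6) in frame 1 and (7.4, 5.5) in frame 2.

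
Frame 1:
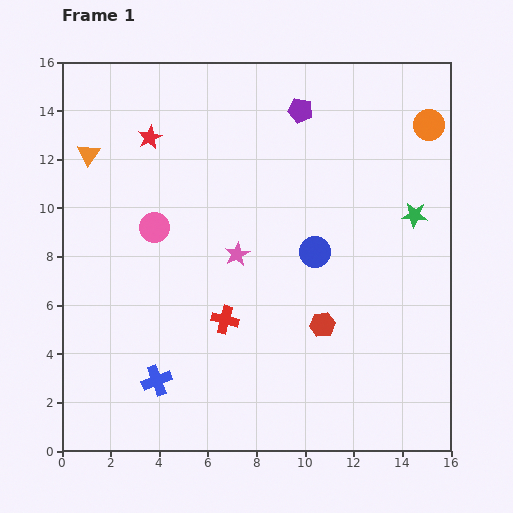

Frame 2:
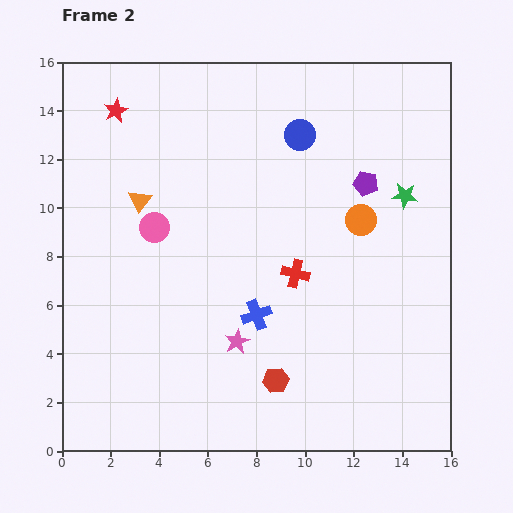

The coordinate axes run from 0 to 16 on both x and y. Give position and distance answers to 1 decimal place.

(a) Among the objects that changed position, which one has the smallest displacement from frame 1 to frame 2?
the green star

(moved 0.9)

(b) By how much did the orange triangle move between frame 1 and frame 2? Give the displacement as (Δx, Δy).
(2.1, -1.9)

The orange triangle was at (1.1, 12.2) in frame 1 and (3.2, 10.3) in frame 2.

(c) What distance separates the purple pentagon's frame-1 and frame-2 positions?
4.0

The purple pentagon moved from (9.8, 14.0) to (12.5, 11.0), a distance of √(2.7² + 3.0²) ≈ 4.0.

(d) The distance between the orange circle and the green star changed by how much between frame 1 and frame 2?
-1.6

Distance in frame 1: 3.7. Distance in frame 2: 2.1.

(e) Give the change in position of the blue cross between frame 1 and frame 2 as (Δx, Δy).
(4.1, 2.7)

The blue cross was at (3.9, 2.9) in frame 1 and (8.0, 5.6) in frame 2.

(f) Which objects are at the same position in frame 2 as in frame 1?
the pink circle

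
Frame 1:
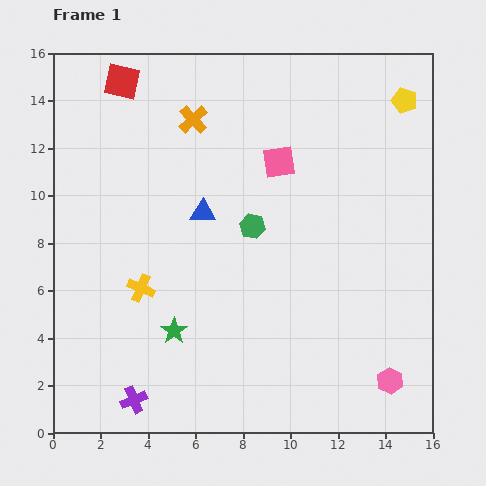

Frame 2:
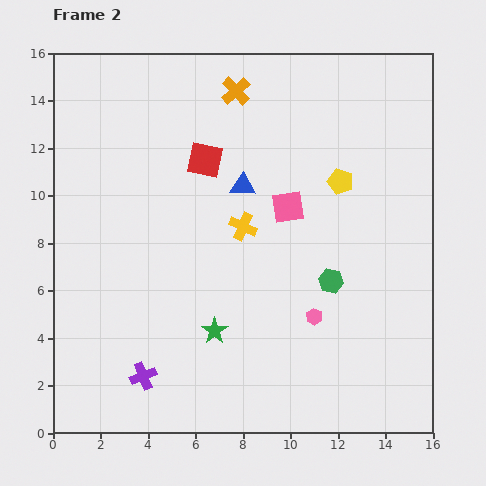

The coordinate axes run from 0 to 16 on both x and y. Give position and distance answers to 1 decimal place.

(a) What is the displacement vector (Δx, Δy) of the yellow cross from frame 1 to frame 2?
(4.3, 2.6)

The yellow cross was at (3.7, 6.1) in frame 1 and (8.0, 8.7) in frame 2.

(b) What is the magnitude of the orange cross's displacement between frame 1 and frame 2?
2.2

The orange cross moved from (5.9, 13.2) to (7.7, 14.4), a distance of √(1.8² + 1.2²) ≈ 2.2.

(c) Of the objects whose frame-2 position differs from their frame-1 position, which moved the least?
the purple cross

(moved 1.1)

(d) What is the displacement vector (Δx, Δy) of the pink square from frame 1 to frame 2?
(0.4, -1.9)

The pink square was at (9.5, 11.4) in frame 1 and (9.9, 9.5) in frame 2.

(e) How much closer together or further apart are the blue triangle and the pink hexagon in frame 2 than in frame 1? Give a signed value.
-4.3

Distance in frame 1: 10.6. Distance in frame 2: 6.3.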